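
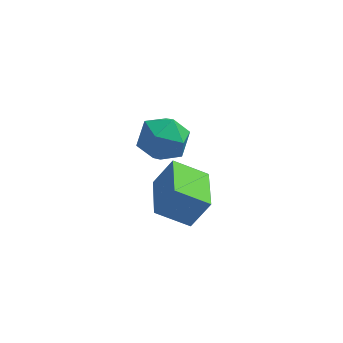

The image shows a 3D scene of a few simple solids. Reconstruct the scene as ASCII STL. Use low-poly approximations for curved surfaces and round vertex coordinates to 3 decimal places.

solid 
facet normal -0.977 0.179 0.112
outer loop
vertex -1.531 2.254 0.45
vertex -1.69 1.179 0.778
vertex -1.455 1.979 1.549
endloop
endfacet
facet normal -0.595 0.769 0.234
outer loop
vertex -1.531 2.254 0.45
vertex -1.455 1.979 1.549
vertex -0.705 2.698 1.092
endloop
endfacet
facet normal -0.214 0.910 -0.354
outer loop
vertex -1.531 2.254 0.45
vertex -0.705 2.698 1.092
vertex -0.476 2.342 0.038
endloop
endfacet
facet normal -0.361 0.408 -0.839
outer loop
vertex -1.531 2.254 0.45
vertex -0.476 2.342 0.038
vertex -1.085 1.403 -0.156
endloop
endfacet
facet normal -0.834 -0.045 -0.551
outer loop
vertex -1.531 2.254 0.45
vertex -1.085 1.403 -0.156
vertex -1.69 1.179 0.778
endloop
endfacet
facet normal -0.138 0.630 0.764
outer loop
vertex -0.705 2.698 1.092
vertex -1.455 1.979 1.549
vertex -0.355 1.897 1.816
endloop
endfacet
facet normal -0.758 -0.324 0.567
outer loop
vertex -1.455 1.979 1.549
vertex -1.69 1.179 0.778
vertex -0.964 0.958 1.622
endloop
endfacet
facet normal -0.525 -0.685 -0.504
outer loop
vertex -1.69 1.179 0.778
vertex -1.085 1.403 -0.156
vertex -0.735 0.602 0.568
endloop
endfacet
facet normal 0.239 0.046 -0.970
outer loop
vertex -1.085 1.403 -0.156
vertex -0.476 2.342 0.038
vertex 0.015 1.321 0.111
endloop
endfacet
facet normal 0.478 0.859 -0.186
outer loop
vertex -0.476 2.342 0.038
vertex -0.705 2.698 1.092
vertex 0.25 2.121 0.882
endloop
endfacet
facet normal 0.361 -0.408 0.839
outer loop
vertex 0.091 1.046 1.21
vertex -0.355 1.897 1.816
vertex -0.964 0.958 1.622
endloop
endfacet
facet normal 0.214 -0.910 0.354
outer loop
vertex 0.091 1.046 1.21
vertex -0.964 0.958 1.622
vertex -0.735 0.602 0.568
endloop
endfacet
facet normal 0.595 -0.769 -0.234
outer loop
vertex 0.091 1.046 1.21
vertex -0.735 0.602 0.568
vertex 0.015 1.321 0.111
endloop
endfacet
facet normal 0.977 -0.179 -0.112
outer loop
vertex 0.091 1.046 1.21
vertex 0.015 1.321 0.111
vertex 0.25 2.121 0.882
endloop
endfacet
facet normal 0.834 0.045 0.551
outer loop
vertex 0.091 1.046 1.21
vertex 0.25 2.121 0.882
vertex -0.355 1.897 1.816
endloop
endfacet
facet normal -0.239 -0.046 0.970
outer loop
vertex -0.964 0.958 1.622
vertex -0.355 1.897 1.816
vertex -1.455 1.979 1.549
endloop
endfacet
facet normal -0.478 -0.859 0.186
outer loop
vertex -0.735 0.602 0.568
vertex -0.964 0.958 1.622
vertex -1.69 1.179 0.778
endloop
endfacet
facet normal 0.138 -0.630 -0.764
outer loop
vertex 0.015 1.321 0.111
vertex -0.735 0.602 0.568
vertex -1.085 1.403 -0.156
endloop
endfacet
facet normal 0.758 0.324 -0.567
outer loop
vertex 0.25 2.121 0.882
vertex 0.015 1.321 0.111
vertex -0.476 2.342 0.038
endloop
endfacet
facet normal 0.525 0.685 0.504
outer loop
vertex -0.355 1.897 1.816
vertex 0.25 2.121 0.882
vertex -0.705 2.698 1.092
endloop
endfacet
facet normal -0.507 -0.140 -0.850
outer loop
vertex -1.06 1.308 -3.578
vertex -1.308 3.414 -3.776
vertex 0.357 1.394 -4.437
endloop
endfacet
facet normal 0.116 -0.989 0.093
outer loop
vertex 1.128 1.606 -3.144
vertex -1.06 1.308 -3.578
vertex 0.357 1.394 -4.437
endloop
endfacet
facet normal -0.507 -0.139 -0.851
outer loop
vertex 0.357 1.394 -4.437
vertex -1.308 3.414 -3.776
vertex 0.11 3.5 -4.635
endloop
endfacet
facet normal 0.854 0.051 -0.518
outer loop
vertex 0.11 3.5 -4.635
vertex 1.128 1.606 -3.144
vertex 0.357 1.394 -4.437
endloop
endfacet
facet normal -0.854 -0.052 0.518
outer loop
vertex -1.06 1.308 -3.578
vertex -0.537 3.626 -2.483
vertex -1.308 3.414 -3.776
endloop
endfacet
facet normal 0.116 -0.989 0.093
outer loop
vertex -0.29 1.52 -2.285
vertex -1.06 1.308 -3.578
vertex 1.128 1.606 -3.144
endloop
endfacet
facet normal -0.854 -0.052 0.517
outer loop
vertex -0.29 1.52 -2.285
vertex -0.537 3.626 -2.483
vertex -1.06 1.308 -3.578
endloop
endfacet
facet normal -0.116 0.989 -0.093
outer loop
vertex -1.308 3.414 -3.776
vertex -0.537 3.626 -2.483
vertex 0.11 3.5 -4.635
endloop
endfacet
facet normal 0.854 0.052 -0.517
outer loop
vertex 0.88 3.712 -3.342
vertex 1.128 1.606 -3.144
vertex 0.11 3.5 -4.635
endloop
endfacet
facet normal -0.116 0.989 -0.093
outer loop
vertex 0.11 3.5 -4.635
vertex -0.537 3.626 -2.483
vertex 0.88 3.712 -3.342
endloop
endfacet
facet normal 0.507 0.140 0.851
outer loop
vertex 0.88 3.712 -3.342
vertex -0.29 1.52 -2.285
vertex 1.128 1.606 -3.144
endloop
endfacet
facet normal 0.507 0.139 0.851
outer loop
vertex -0.537 3.626 -2.483
vertex -0.29 1.52 -2.285
vertex 0.88 3.712 -3.342
endloop
endfacet

endsolid


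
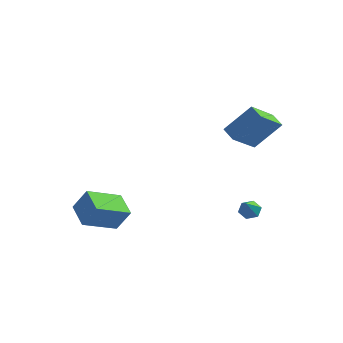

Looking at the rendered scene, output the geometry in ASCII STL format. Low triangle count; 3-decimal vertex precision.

solid 
facet normal -0.504 -0.119 -0.856
outer loop
vertex -3.796 -3.175 -3.292
vertex -4.737 -2.309 -2.859
vertex -2.857 -1.781 -4.039
endloop
endfacet
facet normal 0.697 -0.641 -0.321
outer loop
vertex -2.223 -1.631 -2.961
vertex -3.796 -3.175 -3.292
vertex -2.857 -1.781 -4.039
endloop
endfacet
facet normal -0.504 -0.119 -0.856
outer loop
vertex -2.857 -1.781 -4.039
vertex -4.737 -2.309 -2.859
vertex -3.798 -0.915 -3.606
endloop
endfacet
facet normal 0.511 0.758 -0.406
outer loop
vertex -3.798 -0.915 -3.606
vertex -2.223 -1.631 -2.961
vertex -2.857 -1.781 -4.039
endloop
endfacet
facet normal -0.511 -0.758 0.406
outer loop
vertex -3.796 -3.175 -3.292
vertex -4.103 -2.159 -1.781
vertex -4.737 -2.309 -2.859
endloop
endfacet
facet normal 0.697 -0.641 -0.321
outer loop
vertex -3.162 -3.025 -2.214
vertex -3.796 -3.175 -3.292
vertex -2.223 -1.631 -2.961
endloop
endfacet
facet normal -0.511 -0.758 0.406
outer loop
vertex -3.162 -3.025 -2.214
vertex -4.103 -2.159 -1.781
vertex -3.796 -3.175 -3.292
endloop
endfacet
facet normal -0.697 0.641 0.321
outer loop
vertex -4.737 -2.309 -2.859
vertex -4.103 -2.159 -1.781
vertex -3.798 -0.915 -3.606
endloop
endfacet
facet normal 0.511 0.758 -0.406
outer loop
vertex -3.164 -0.765 -2.528
vertex -2.223 -1.631 -2.961
vertex -3.798 -0.915 -3.606
endloop
endfacet
facet normal -0.697 0.641 0.321
outer loop
vertex -3.798 -0.915 -3.606
vertex -4.103 -2.159 -1.781
vertex -3.164 -0.765 -2.528
endloop
endfacet
facet normal 0.504 0.119 0.856
outer loop
vertex -3.164 -0.765 -2.528
vertex -3.162 -3.025 -2.214
vertex -2.223 -1.631 -2.961
endloop
endfacet
facet normal 0.504 0.119 0.856
outer loop
vertex -4.103 -2.159 -1.781
vertex -3.162 -3.025 -2.214
vertex -3.164 -0.765 -2.528
endloop
endfacet
facet normal -0.165 0.704 -0.691
outer loop
vertex 2.22 2.018 -3.968
vertex 1.762 2.156 -3.718
vertex 2.226 2.397 -3.583
endloop
endfacet
facet normal 0.989 -0.114 0.096
outer loop
vertex 2.22 2.018 -3.968
vertex 2.226 2.397 -3.583
vertex 1.998 1.144 -2.722
endloop
endfacet
facet normal -0.163 0.703 -0.693
outer loop
vertex 2.226 2.397 -3.583
vertex 1.762 2.156 -3.718
vertex 1.768 2.536 -3.334
endloop
endfacet
facet normal 0.529 0.413 0.741
outer loop
vertex 2.226 2.397 -3.583
vertex 1.768 2.536 -3.334
vertex 1.998 1.144 -2.722
endloop
endfacet
facet normal -0.165 0.702 -0.692
outer loop
vertex 1.768 2.536 -3.334
vertex 1.762 2.156 -3.718
vertex 1.304 2.295 -3.468
endloop
endfacet
facet normal -0.409 0.310 0.858
outer loop
vertex 1.768 2.536 -3.334
vertex 1.304 2.295 -3.468
vertex 1.998 1.144 -2.722
endloop
endfacet
facet normal -0.164 0.704 -0.691
outer loop
vertex 1.304 2.295 -3.468
vertex 1.762 2.156 -3.718
vertex 1.297 1.916 -3.852
endloop
endfacet
facet normal -0.887 -0.320 0.332
outer loop
vertex 1.304 2.295 -3.468
vertex 1.297 1.916 -3.852
vertex 1.998 1.144 -2.722
endloop
endfacet
facet normal -0.164 0.703 -0.692
outer loop
vertex 1.297 1.916 -3.852
vertex 1.762 2.156 -3.718
vertex 1.756 1.777 -4.102
endloop
endfacet
facet normal -0.428 -0.848 -0.314
outer loop
vertex 1.297 1.916 -3.852
vertex 1.756 1.777 -4.102
vertex 1.998 1.144 -2.722
endloop
endfacet
facet normal -0.166 0.703 -0.691
outer loop
vertex 1.756 1.777 -4.102
vertex 1.762 2.156 -3.718
vertex 2.22 2.018 -3.968
endloop
endfacet
facet normal 0.511 -0.744 -0.431
outer loop
vertex 1.756 1.777 -4.102
vertex 2.22 2.018 -3.968
vertex 1.998 1.144 -2.722
endloop
endfacet
facet normal -0.569 -0.359 -0.740
outer loop
vertex 1.059 1.771 0.778
vertex 0.409 2.222 1.059
vertex 1.536 3.084 -0.226
endloop
endfacet
facet normal 0.774 -0.537 -0.334
outer loop
vertex 2.571 3.738 1.121
vertex 1.059 1.771 0.778
vertex 1.536 3.084 -0.226
endloop
endfacet
facet normal -0.569 -0.359 -0.740
outer loop
vertex 1.536 3.084 -0.226
vertex 0.409 2.222 1.059
vertex 0.885 3.535 0.056
endloop
endfacet
facet normal 0.276 0.764 -0.583
outer loop
vertex 0.885 3.535 0.056
vertex 2.571 3.738 1.121
vertex 1.536 3.084 -0.226
endloop
endfacet
facet normal -0.277 -0.763 0.584
outer loop
vertex 1.059 1.771 0.778
vertex 1.444 2.876 2.406
vertex 0.409 2.222 1.059
endloop
endfacet
facet normal 0.774 -0.537 -0.335
outer loop
vertex 2.095 2.425 2.124
vertex 1.059 1.771 0.778
vertex 2.571 3.738 1.121
endloop
endfacet
facet normal -0.276 -0.764 0.584
outer loop
vertex 2.095 2.425 2.124
vertex 1.444 2.876 2.406
vertex 1.059 1.771 0.778
endloop
endfacet
facet normal -0.775 0.537 0.335
outer loop
vertex 0.409 2.222 1.059
vertex 1.444 2.876 2.406
vertex 0.885 3.535 0.056
endloop
endfacet
facet normal 0.277 0.763 -0.584
outer loop
vertex 1.921 4.189 1.402
vertex 2.571 3.738 1.121
vertex 0.885 3.535 0.056
endloop
endfacet
facet normal -0.774 0.537 0.335
outer loop
vertex 0.885 3.535 0.056
vertex 1.444 2.876 2.406
vertex 1.921 4.189 1.402
endloop
endfacet
facet normal 0.569 0.359 0.740
outer loop
vertex 1.921 4.189 1.402
vertex 2.095 2.425 2.124
vertex 2.571 3.738 1.121
endloop
endfacet
facet normal 0.569 0.359 0.740
outer loop
vertex 1.444 2.876 2.406
vertex 2.095 2.425 2.124
vertex 1.921 4.189 1.402
endloop
endfacet

endsolid


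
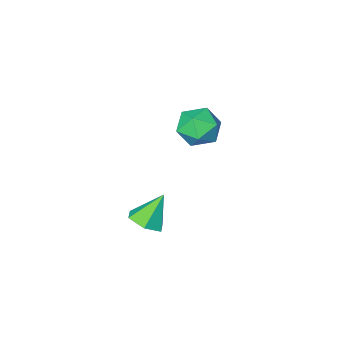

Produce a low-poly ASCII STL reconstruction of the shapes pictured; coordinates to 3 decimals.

solid 
facet normal 0.537 -0.002 -0.843
outer loop
vertex 4.0 3.476 -4.175
vertex 3.272 3.589 -4.639
vertex 3.719 4.279 -4.356
endloop
endfacet
facet normal 0.478 0.349 0.806
outer loop
vertex 4.0 3.476 -4.175
vertex 3.719 4.279 -4.356
vertex 2.408 3.591 -3.281
endloop
endfacet
facet normal 0.537 -0.002 -0.844
outer loop
vertex 3.719 4.279 -4.356
vertex 3.272 3.589 -4.639
vertex 2.992 4.392 -4.819
endloop
endfacet
facet normal -0.128 0.899 0.420
outer loop
vertex 3.719 4.279 -4.356
vertex 2.992 4.392 -4.819
vertex 2.408 3.591 -3.281
endloop
endfacet
facet normal 0.538 -0.001 -0.843
outer loop
vertex 2.992 4.392 -4.819
vertex 3.272 3.589 -4.639
vertex 2.545 3.702 -5.103
endloop
endfacet
facet normal -0.833 0.552 -0.029
outer loop
vertex 2.992 4.392 -4.819
vertex 2.545 3.702 -5.103
vertex 2.408 3.591 -3.281
endloop
endfacet
facet normal 0.538 -0.002 -0.843
outer loop
vertex 2.545 3.702 -5.103
vertex 3.272 3.589 -4.639
vertex 2.826 2.898 -4.922
endloop
endfacet
facet normal -0.933 -0.347 -0.091
outer loop
vertex 2.545 3.702 -5.103
vertex 2.826 2.898 -4.922
vertex 2.408 3.591 -3.281
endloop
endfacet
facet normal 0.537 -0.001 -0.844
outer loop
vertex 2.826 2.898 -4.922
vertex 3.272 3.589 -4.639
vertex 3.553 2.785 -4.459
endloop
endfacet
facet normal -0.328 -0.897 0.296
outer loop
vertex 2.826 2.898 -4.922
vertex 3.553 2.785 -4.459
vertex 2.408 3.591 -3.281
endloop
endfacet
facet normal 0.537 -0.001 -0.843
outer loop
vertex 3.553 2.785 -4.459
vertex 3.272 3.589 -4.639
vertex 4.0 3.476 -4.175
endloop
endfacet
facet normal 0.378 -0.551 0.744
outer loop
vertex 3.553 2.785 -4.459
vertex 4.0 3.476 -4.175
vertex 2.408 3.591 -3.281
endloop
endfacet
facet normal -0.198 0.325 0.925
outer loop
vertex -2.472 -0.275 -3.419
vertex -2.595 -1.358 -3.065
vertex -1.567 -0.854 -3.022
endloop
endfacet
facet normal 0.239 0.775 0.585
outer loop
vertex -2.472 -0.275 -3.419
vertex -1.567 -0.854 -3.022
vertex -1.46 -0.188 -3.948
endloop
endfacet
facet normal -0.089 0.996 -0.007
outer loop
vertex -2.472 -0.275 -3.419
vertex -1.46 -0.188 -3.948
vertex -2.422 -0.279 -4.564
endloop
endfacet
facet normal -0.730 0.682 -0.034
outer loop
vertex -2.472 -0.275 -3.419
vertex -2.422 -0.279 -4.564
vertex -3.124 -1.003 -4.018
endloop
endfacet
facet normal -0.797 0.268 0.542
outer loop
vertex -2.472 -0.275 -3.419
vertex -3.124 -1.003 -4.018
vertex -2.595 -1.358 -3.065
endloop
endfacet
facet normal 0.822 0.413 0.392
outer loop
vertex -1.46 -0.188 -3.948
vertex -1.567 -0.854 -3.022
vertex -0.956 -1.217 -3.922
endloop
endfacet
facet normal 0.116 -0.316 0.942
outer loop
vertex -1.567 -0.854 -3.022
vertex -2.595 -1.358 -3.065
vertex -1.658 -1.941 -3.376
endloop
endfacet
facet normal -0.854 -0.410 0.321
outer loop
vertex -2.595 -1.358 -3.065
vertex -3.124 -1.003 -4.018
vertex -2.62 -2.032 -3.992
endloop
endfacet
facet normal -0.746 0.262 -0.612
outer loop
vertex -3.124 -1.003 -4.018
vertex -2.422 -0.279 -4.564
vertex -2.513 -1.366 -4.918
endloop
endfacet
facet normal 0.291 0.770 -0.568
outer loop
vertex -2.422 -0.279 -4.564
vertex -1.46 -0.188 -3.948
vertex -1.485 -0.862 -4.875
endloop
endfacet
facet normal 0.730 -0.682 0.034
outer loop
vertex -1.608 -1.945 -4.521
vertex -0.956 -1.217 -3.922
vertex -1.658 -1.941 -3.376
endloop
endfacet
facet normal 0.089 -0.996 0.007
outer loop
vertex -1.608 -1.945 -4.521
vertex -1.658 -1.941 -3.376
vertex -2.62 -2.032 -3.992
endloop
endfacet
facet normal -0.239 -0.775 -0.585
outer loop
vertex -1.608 -1.945 -4.521
vertex -2.62 -2.032 -3.992
vertex -2.513 -1.366 -4.918
endloop
endfacet
facet normal 0.198 -0.325 -0.925
outer loop
vertex -1.608 -1.945 -4.521
vertex -2.513 -1.366 -4.918
vertex -1.485 -0.862 -4.875
endloop
endfacet
facet normal 0.797 -0.268 -0.542
outer loop
vertex -1.608 -1.945 -4.521
vertex -1.485 -0.862 -4.875
vertex -0.956 -1.217 -3.922
endloop
endfacet
facet normal 0.746 -0.262 0.612
outer loop
vertex -1.658 -1.941 -3.376
vertex -0.956 -1.217 -3.922
vertex -1.567 -0.854 -3.022
endloop
endfacet
facet normal -0.291 -0.770 0.568
outer loop
vertex -2.62 -2.032 -3.992
vertex -1.658 -1.941 -3.376
vertex -2.595 -1.358 -3.065
endloop
endfacet
facet normal -0.822 -0.413 -0.392
outer loop
vertex -2.513 -1.366 -4.918
vertex -2.62 -2.032 -3.992
vertex -3.124 -1.003 -4.018
endloop
endfacet
facet normal -0.116 0.316 -0.942
outer loop
vertex -1.485 -0.862 -4.875
vertex -2.513 -1.366 -4.918
vertex -2.422 -0.279 -4.564
endloop
endfacet
facet normal 0.854 0.410 -0.321
outer loop
vertex -0.956 -1.217 -3.922
vertex -1.485 -0.862 -4.875
vertex -1.46 -0.188 -3.948
endloop
endfacet

endsolid


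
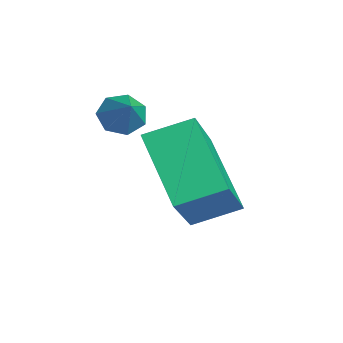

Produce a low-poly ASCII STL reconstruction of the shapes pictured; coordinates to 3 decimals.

solid 
facet normal -0.775 0.012 -0.632
outer loop
vertex 2.43 2.453 -1.901
vertex 2.051 2.427 -1.437
vertex 2.279 2.912 -1.707
endloop
endfacet
facet normal 0.837 0.423 -0.348
outer loop
vertex 2.43 2.453 -1.901
vertex 2.279 2.912 -1.707
vertex 2.949 2.413 -0.703
endloop
endfacet
facet normal -0.774 0.012 -0.633
outer loop
vertex 2.279 2.912 -1.707
vertex 2.051 2.427 -1.437
vertex 1.956 3.005 -1.31
endloop
endfacet
facet normal 0.438 0.887 0.149
outer loop
vertex 2.279 2.912 -1.707
vertex 1.956 3.005 -1.31
vertex 2.949 2.413 -0.703
endloop
endfacet
facet normal -0.774 0.012 -0.633
outer loop
vertex 1.956 3.005 -1.31
vertex 2.051 2.427 -1.437
vertex 1.704 2.663 -1.008
endloop
endfacet
facet normal -0.043 0.679 0.733
outer loop
vertex 1.956 3.005 -1.31
vertex 1.704 2.663 -1.008
vertex 2.949 2.413 -0.703
endloop
endfacet
facet normal -0.774 0.012 -0.633
outer loop
vertex 1.704 2.663 -1.008
vertex 2.051 2.427 -1.437
vertex 1.714 2.143 -1.03
endloop
endfacet
facet normal -0.246 -0.046 0.968
outer loop
vertex 1.704 2.663 -1.008
vertex 1.714 2.143 -1.03
vertex 2.949 2.413 -0.703
endloop
endfacet
facet normal -0.774 0.012 -0.633
outer loop
vertex 1.714 2.143 -1.03
vertex 2.051 2.427 -1.437
vertex 1.977 1.837 -1.358
endloop
endfacet
facet normal -0.017 -0.738 0.675
outer loop
vertex 1.714 2.143 -1.03
vertex 1.977 1.837 -1.358
vertex 2.949 2.413 -0.703
endloop
endfacet
facet normal -0.775 0.012 -0.632
outer loop
vertex 1.977 1.837 -1.358
vertex 2.051 2.427 -1.437
vertex 2.296 1.974 -1.746
endloop
endfacet
facet normal 0.470 -0.879 0.076
outer loop
vertex 1.977 1.837 -1.358
vertex 2.296 1.974 -1.746
vertex 2.949 2.413 -0.703
endloop
endfacet
facet normal -0.775 0.012 -0.632
outer loop
vertex 2.296 1.974 -1.746
vertex 2.051 2.427 -1.437
vertex 2.43 2.453 -1.901
endloop
endfacet
facet normal 0.851 -0.361 -0.381
outer loop
vertex 2.296 1.974 -1.746
vertex 2.43 2.453 -1.901
vertex 2.949 2.413 -0.703
endloop
endfacet
facet normal -0.602 0.360 -0.713
outer loop
vertex 1.965 4.559 -2.649
vertex 3.69 4.813 -3.976
vertex 1.791 3.364 -3.105
endloop
endfacet
facet normal -0.788 -0.116 0.605
outer loop
vertex 3.09 2.587 -1.564
vertex 1.965 4.559 -2.649
vertex 1.791 3.364 -3.105
endloop
endfacet
facet normal -0.602 0.360 -0.713
outer loop
vertex 1.791 3.364 -3.105
vertex 3.69 4.813 -3.976
vertex 3.515 3.618 -4.431
endloop
endfacet
facet normal -0.135 -0.926 -0.353
outer loop
vertex 3.515 3.618 -4.431
vertex 3.09 2.587 -1.564
vertex 1.791 3.364 -3.105
endloop
endfacet
facet normal 0.135 0.926 0.353
outer loop
vertex 1.965 4.559 -2.649
vertex 4.989 4.036 -2.435
vertex 3.69 4.813 -3.976
endloop
endfacet
facet normal -0.787 -0.116 0.606
outer loop
vertex 3.265 3.782 -1.109
vertex 1.965 4.559 -2.649
vertex 3.09 2.587 -1.564
endloop
endfacet
facet normal 0.135 0.926 0.353
outer loop
vertex 3.265 3.782 -1.109
vertex 4.989 4.036 -2.435
vertex 1.965 4.559 -2.649
endloop
endfacet
facet normal 0.787 0.115 -0.606
outer loop
vertex 3.69 4.813 -3.976
vertex 4.989 4.036 -2.435
vertex 3.515 3.618 -4.431
endloop
endfacet
facet normal -0.135 -0.926 -0.353
outer loop
vertex 4.815 2.841 -2.891
vertex 3.09 2.587 -1.564
vertex 3.515 3.618 -4.431
endloop
endfacet
facet normal 0.787 0.117 -0.606
outer loop
vertex 3.515 3.618 -4.431
vertex 4.989 4.036 -2.435
vertex 4.815 2.841 -2.891
endloop
endfacet
facet normal 0.602 -0.360 0.713
outer loop
vertex 4.815 2.841 -2.891
vertex 3.265 3.782 -1.109
vertex 3.09 2.587 -1.564
endloop
endfacet
facet normal 0.602 -0.360 0.713
outer loop
vertex 4.989 4.036 -2.435
vertex 3.265 3.782 -1.109
vertex 4.815 2.841 -2.891
endloop
endfacet

endsolid


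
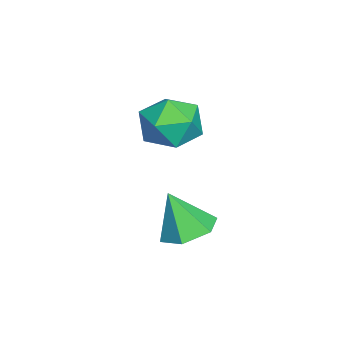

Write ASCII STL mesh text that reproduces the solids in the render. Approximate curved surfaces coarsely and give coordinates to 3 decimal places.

solid 
facet normal 0.050 0.394 -0.918
outer loop
vertex 4.4 4.166 -3.793
vertex 3.855 3.352 -4.172
vertex 3.351 4.209 -3.832
endloop
endfacet
facet normal -0.002 0.641 0.768
outer loop
vertex 4.4 4.166 -3.793
vertex 3.351 4.209 -3.832
vertex 3.765 2.648 -2.528
endloop
endfacet
facet normal 0.050 0.394 -0.918
outer loop
vertex 3.351 4.209 -3.832
vertex 3.855 3.352 -4.172
vertex 2.807 3.395 -4.211
endloop
endfacet
facet normal -0.784 0.262 0.563
outer loop
vertex 3.351 4.209 -3.832
vertex 2.807 3.395 -4.211
vertex 3.765 2.648 -2.528
endloop
endfacet
facet normal 0.050 0.393 -0.918
outer loop
vertex 2.807 3.395 -4.211
vertex 3.855 3.352 -4.172
vertex 3.31 2.538 -4.55
endloop
endfacet
facet normal -0.804 -0.556 0.211
outer loop
vertex 2.807 3.395 -4.211
vertex 3.31 2.538 -4.55
vertex 3.765 2.648 -2.528
endloop
endfacet
facet normal 0.050 0.393 -0.918
outer loop
vertex 3.31 2.538 -4.55
vertex 3.855 3.352 -4.172
vertex 4.359 2.496 -4.511
endloop
endfacet
facet normal -0.042 -0.997 0.064
outer loop
vertex 3.31 2.538 -4.55
vertex 4.359 2.496 -4.511
vertex 3.765 2.648 -2.528
endloop
endfacet
facet normal 0.051 0.393 -0.918
outer loop
vertex 4.359 2.496 -4.511
vertex 3.855 3.352 -4.172
vertex 4.903 3.31 -4.132
endloop
endfacet
facet normal 0.738 -0.619 0.269
outer loop
vertex 4.359 2.496 -4.511
vertex 4.903 3.31 -4.132
vertex 3.765 2.648 -2.528
endloop
endfacet
facet normal 0.051 0.393 -0.918
outer loop
vertex 4.903 3.31 -4.132
vertex 3.855 3.352 -4.172
vertex 4.4 4.166 -3.793
endloop
endfacet
facet normal 0.758 0.200 0.620
outer loop
vertex 4.903 3.31 -4.132
vertex 4.4 4.166 -3.793
vertex 3.765 2.648 -2.528
endloop
endfacet
facet normal -0.946 -0.294 -0.135
outer loop
vertex -0.659 2.498 -1.713
vertex -0.276 1.311 -1.814
vertex -0.58 1.777 -0.694
endloop
endfacet
facet normal -0.917 0.289 0.276
outer loop
vertex -0.659 2.498 -1.713
vertex -0.58 1.777 -0.694
vertex -0.192 2.966 -0.651
endloop
endfacet
facet normal -0.588 0.803 -0.095
outer loop
vertex -0.659 2.498 -1.713
vertex -0.192 2.966 -0.651
vertex 0.352 3.235 -1.745
endloop
endfacet
facet normal -0.415 0.537 -0.734
outer loop
vertex -0.659 2.498 -1.713
vertex 0.352 3.235 -1.745
vertex 0.3 2.212 -2.464
endloop
endfacet
facet normal -0.636 -0.141 -0.759
outer loop
vertex -0.659 2.498 -1.713
vertex 0.3 2.212 -2.464
vertex -0.276 1.311 -1.814
endloop
endfacet
facet normal -0.515 0.137 0.846
outer loop
vertex -0.192 2.966 -0.651
vertex -0.58 1.777 -0.694
vertex 0.48 2.068 -0.096
endloop
endfacet
facet normal -0.563 -0.806 0.182
outer loop
vertex -0.58 1.777 -0.694
vertex -0.276 1.311 -1.814
vertex 0.428 1.045 -0.815
endloop
endfacet
facet normal -0.062 -0.558 -0.828
outer loop
vertex -0.276 1.311 -1.814
vertex 0.3 2.212 -2.464
vertex 0.972 1.314 -1.909
endloop
endfacet
facet normal 0.297 0.539 -0.788
outer loop
vertex 0.3 2.212 -2.464
vertex 0.352 3.235 -1.745
vertex 1.36 2.503 -1.866
endloop
endfacet
facet normal 0.016 0.969 0.246
outer loop
vertex 0.352 3.235 -1.745
vertex -0.192 2.966 -0.651
vertex 1.056 2.969 -0.746
endloop
endfacet
facet normal 0.415 -0.537 0.734
outer loop
vertex 1.439 1.782 -0.847
vertex 0.48 2.068 -0.096
vertex 0.428 1.045 -0.815
endloop
endfacet
facet normal 0.588 -0.803 0.095
outer loop
vertex 1.439 1.782 -0.847
vertex 0.428 1.045 -0.815
vertex 0.972 1.314 -1.909
endloop
endfacet
facet normal 0.917 -0.289 -0.276
outer loop
vertex 1.439 1.782 -0.847
vertex 0.972 1.314 -1.909
vertex 1.36 2.503 -1.866
endloop
endfacet
facet normal 0.946 0.294 0.135
outer loop
vertex 1.439 1.782 -0.847
vertex 1.36 2.503 -1.866
vertex 1.056 2.969 -0.746
endloop
endfacet
facet normal 0.636 0.141 0.759
outer loop
vertex 1.439 1.782 -0.847
vertex 1.056 2.969 -0.746
vertex 0.48 2.068 -0.096
endloop
endfacet
facet normal -0.297 -0.539 0.788
outer loop
vertex 0.428 1.045 -0.815
vertex 0.48 2.068 -0.096
vertex -0.58 1.777 -0.694
endloop
endfacet
facet normal -0.016 -0.969 -0.246
outer loop
vertex 0.972 1.314 -1.909
vertex 0.428 1.045 -0.815
vertex -0.276 1.311 -1.814
endloop
endfacet
facet normal 0.515 -0.137 -0.846
outer loop
vertex 1.36 2.503 -1.866
vertex 0.972 1.314 -1.909
vertex 0.3 2.212 -2.464
endloop
endfacet
facet normal 0.563 0.806 -0.182
outer loop
vertex 1.056 2.969 -0.746
vertex 1.36 2.503 -1.866
vertex 0.352 3.235 -1.745
endloop
endfacet
facet normal 0.062 0.558 0.828
outer loop
vertex 0.48 2.068 -0.096
vertex 1.056 2.969 -0.746
vertex -0.192 2.966 -0.651
endloop
endfacet

endsolid


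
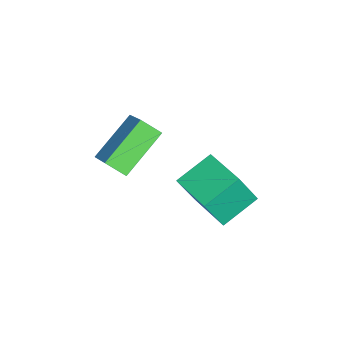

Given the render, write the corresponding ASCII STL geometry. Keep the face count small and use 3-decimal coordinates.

solid 
facet normal -0.697 -0.711 -0.089
outer loop
vertex 0.19 2.013 0.865
vertex -0.872 2.966 1.566
vertex -0.222 2.593 -0.546
endloop
endfacet
facet normal 0.668 -0.599 -0.441
outer loop
vertex 1.032 3.874 -0.386
vertex 0.19 2.013 0.865
vertex -0.222 2.593 -0.546
endloop
endfacet
facet normal -0.697 -0.711 -0.089
outer loop
vertex -0.222 2.593 -0.546
vertex -0.872 2.966 1.566
vertex -1.284 3.546 0.155
endloop
endfacet
facet normal -0.261 0.367 -0.893
outer loop
vertex -1.284 3.546 0.155
vertex 1.032 3.874 -0.386
vertex -0.222 2.593 -0.546
endloop
endfacet
facet normal 0.261 -0.367 0.893
outer loop
vertex 0.19 2.013 0.865
vertex 0.382 4.247 1.726
vertex -0.872 2.966 1.566
endloop
endfacet
facet normal 0.668 -0.599 -0.441
outer loop
vertex 1.444 3.294 1.025
vertex 0.19 2.013 0.865
vertex 1.032 3.874 -0.386
endloop
endfacet
facet normal 0.261 -0.367 0.893
outer loop
vertex 1.444 3.294 1.025
vertex 0.382 4.247 1.726
vertex 0.19 2.013 0.865
endloop
endfacet
facet normal -0.668 0.599 0.441
outer loop
vertex -0.872 2.966 1.566
vertex 0.382 4.247 1.726
vertex -1.284 3.546 0.155
endloop
endfacet
facet normal -0.261 0.367 -0.893
outer loop
vertex -0.03 4.827 0.315
vertex 1.032 3.874 -0.386
vertex -1.284 3.546 0.155
endloop
endfacet
facet normal -0.668 0.599 0.441
outer loop
vertex -1.284 3.546 0.155
vertex 0.382 4.247 1.726
vertex -0.03 4.827 0.315
endloop
endfacet
facet normal 0.697 0.711 0.089
outer loop
vertex -0.03 4.827 0.315
vertex 1.444 3.294 1.025
vertex 1.032 3.874 -0.386
endloop
endfacet
facet normal 0.697 0.711 0.089
outer loop
vertex 0.382 4.247 1.726
vertex 1.444 3.294 1.025
vertex -0.03 4.827 0.315
endloop
endfacet
facet normal -0.689 -0.438 -0.578
outer loop
vertex 0.099 -0.904 1.417
vertex -1.416 -0.047 2.574
vertex 0.094 -0.16 0.859
endloop
endfacet
facet normal 0.725 -0.410 -0.554
outer loop
vertex 1.176 0.527 1.766
vertex 0.099 -0.904 1.417
vertex 0.094 -0.16 0.859
endloop
endfacet
facet normal -0.689 -0.438 -0.578
outer loop
vertex 0.094 -0.16 0.859
vertex -1.416 -0.047 2.574
vertex -1.421 0.697 2.016
endloop
endfacet
facet normal -0.005 0.800 -0.600
outer loop
vertex -1.421 0.697 2.016
vertex 1.176 0.527 1.766
vertex 0.094 -0.16 0.859
endloop
endfacet
facet normal 0.005 -0.800 0.600
outer loop
vertex 0.099 -0.904 1.417
vertex -0.334 0.64 3.481
vertex -1.416 -0.047 2.574
endloop
endfacet
facet normal 0.725 -0.410 -0.554
outer loop
vertex 1.181 -0.217 2.324
vertex 0.099 -0.904 1.417
vertex 1.176 0.527 1.766
endloop
endfacet
facet normal 0.005 -0.800 0.600
outer loop
vertex 1.181 -0.217 2.324
vertex -0.334 0.64 3.481
vertex 0.099 -0.904 1.417
endloop
endfacet
facet normal -0.725 0.410 0.554
outer loop
vertex -1.416 -0.047 2.574
vertex -0.334 0.64 3.481
vertex -1.421 0.697 2.016
endloop
endfacet
facet normal -0.005 0.800 -0.600
outer loop
vertex -0.339 1.384 2.923
vertex 1.176 0.527 1.766
vertex -1.421 0.697 2.016
endloop
endfacet
facet normal -0.725 0.410 0.554
outer loop
vertex -1.421 0.697 2.016
vertex -0.334 0.64 3.481
vertex -0.339 1.384 2.923
endloop
endfacet
facet normal 0.689 0.438 0.578
outer loop
vertex -0.339 1.384 2.923
vertex 1.181 -0.217 2.324
vertex 1.176 0.527 1.766
endloop
endfacet
facet normal 0.689 0.438 0.578
outer loop
vertex -0.334 0.64 3.481
vertex 1.181 -0.217 2.324
vertex -0.339 1.384 2.923
endloop
endfacet

endsolid


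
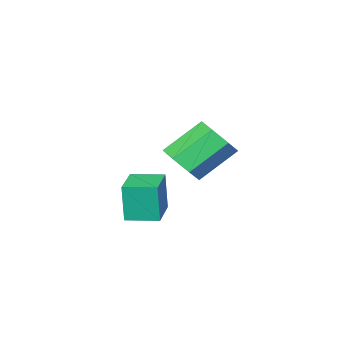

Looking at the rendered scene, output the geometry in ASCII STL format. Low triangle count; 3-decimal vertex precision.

solid 
facet normal -0.739 -0.672 -0.042
outer loop
vertex 2.087 0.016 -2.859
vertex 1.232 0.951 -2.78
vertex 2.07 0.133 -4.444
endloop
endfacet
facet normal 0.674 -0.736 -0.062
outer loop
vertex 3.208 1.169 -4.38
vertex 2.087 0.016 -2.859
vertex 2.07 0.133 -4.444
endloop
endfacet
facet normal -0.739 -0.672 -0.042
outer loop
vertex 2.07 0.133 -4.444
vertex 1.232 0.951 -2.78
vertex 1.215 1.069 -4.366
endloop
endfacet
facet normal -0.011 0.073 -0.997
outer loop
vertex 1.215 1.069 -4.366
vertex 3.208 1.169 -4.38
vertex 2.07 0.133 -4.444
endloop
endfacet
facet normal 0.011 -0.074 0.997
outer loop
vertex 2.087 0.016 -2.859
vertex 2.37 1.987 -2.716
vertex 1.232 0.951 -2.78
endloop
endfacet
facet normal 0.673 -0.737 -0.062
outer loop
vertex 3.225 1.051 -2.794
vertex 2.087 0.016 -2.859
vertex 3.208 1.169 -4.38
endloop
endfacet
facet normal 0.010 -0.074 0.997
outer loop
vertex 3.225 1.051 -2.794
vertex 2.37 1.987 -2.716
vertex 2.087 0.016 -2.859
endloop
endfacet
facet normal -0.674 0.736 0.062
outer loop
vertex 1.232 0.951 -2.78
vertex 2.37 1.987 -2.716
vertex 1.215 1.069 -4.366
endloop
endfacet
facet normal -0.011 0.074 -0.997
outer loop
vertex 2.353 2.104 -4.301
vertex 3.208 1.169 -4.38
vertex 1.215 1.069 -4.366
endloop
endfacet
facet normal -0.673 0.737 0.062
outer loop
vertex 1.215 1.069 -4.366
vertex 2.37 1.987 -2.716
vertex 2.353 2.104 -4.301
endloop
endfacet
facet normal 0.739 0.672 0.042
outer loop
vertex 2.353 2.104 -4.301
vertex 3.225 1.051 -2.794
vertex 3.208 1.169 -4.38
endloop
endfacet
facet normal 0.739 0.672 0.042
outer loop
vertex 2.37 1.987 -2.716
vertex 3.225 1.051 -2.794
vertex 2.353 2.104 -4.301
endloop
endfacet
facet normal 0.733 -0.235 -0.638
outer loop
vertex -0.248 -1.114 -2.703
vertex -0.734 -0.652 -3.432
vertex -0.067 -0.28 -2.802
endloop
endfacet
facet normal 0.646 -0.050 0.761
outer loop
vertex -0.248 -1.114 -2.703
vertex -0.067 -0.28 -2.802
vertex -1.7 -0.649 -1.44
endloop
endfacet
facet normal 0.646 -0.050 0.761
outer loop
vertex -1.7 -0.649 -1.44
vertex -0.067 -0.28 -2.802
vertex -1.519 0.185 -1.539
endloop
endfacet
facet normal -0.733 0.235 0.638
outer loop
vertex -1.7 -0.649 -1.44
vertex -1.519 0.185 -1.539
vertex -2.186 -0.188 -2.168
endloop
endfacet
facet normal 0.733 -0.234 -0.638
outer loop
vertex -0.067 -0.28 -2.802
vertex -0.734 -0.652 -3.432
vertex -0.389 0.274 -3.375
endloop
endfacet
facet normal 0.568 0.728 0.385
outer loop
vertex -0.067 -0.28 -2.802
vertex -0.389 0.274 -3.375
vertex -1.519 0.185 -1.539
endloop
endfacet
facet normal 0.567 0.728 0.384
outer loop
vertex -1.519 0.185 -1.539
vertex -0.389 0.274 -3.375
vertex -1.841 0.738 -2.112
endloop
endfacet
facet normal -0.733 0.235 0.638
outer loop
vertex -1.519 0.185 -1.539
vertex -1.841 0.738 -2.112
vertex -2.186 -0.188 -2.168
endloop
endfacet
facet normal 0.734 -0.234 -0.638
outer loop
vertex -0.389 0.274 -3.375
vertex -0.734 -0.652 -3.432
vertex -0.97 0.13 -3.991
endloop
endfacet
facet normal 0.061 0.958 -0.282
outer loop
vertex -0.389 0.274 -3.375
vertex -0.97 0.13 -3.991
vertex -1.841 0.738 -2.112
endloop
endfacet
facet normal 0.061 0.958 -0.282
outer loop
vertex -1.841 0.738 -2.112
vertex -0.97 0.13 -3.991
vertex -2.422 0.594 -2.727
endloop
endfacet
facet normal -0.733 0.235 0.638
outer loop
vertex -1.841 0.738 -2.112
vertex -2.422 0.594 -2.727
vertex -2.186 -0.188 -2.168
endloop
endfacet
facet normal 0.733 -0.235 -0.638
outer loop
vertex -0.97 0.13 -3.991
vertex -0.734 -0.652 -3.432
vertex -1.374 -0.603 -4.185
endloop
endfacet
facet normal -0.492 0.466 -0.736
outer loop
vertex -0.97 0.13 -3.991
vertex -1.374 -0.603 -4.185
vertex -2.422 0.594 -2.727
endloop
endfacet
facet normal -0.491 0.466 -0.736
outer loop
vertex -2.422 0.594 -2.727
vertex -1.374 -0.603 -4.185
vertex -2.826 -0.139 -2.922
endloop
endfacet
facet normal -0.734 0.235 0.638
outer loop
vertex -2.422 0.594 -2.727
vertex -2.826 -0.139 -2.922
vertex -2.186 -0.188 -2.168
endloop
endfacet
facet normal 0.733 -0.235 -0.638
outer loop
vertex -1.374 -0.603 -4.185
vertex -0.734 -0.652 -3.432
vertex -1.296 -1.373 -3.812
endloop
endfacet
facet normal -0.674 -0.376 -0.636
outer loop
vertex -1.374 -0.603 -4.185
vertex -1.296 -1.373 -3.812
vertex -2.826 -0.139 -2.922
endloop
endfacet
facet normal -0.674 -0.377 -0.636
outer loop
vertex -2.826 -0.139 -2.922
vertex -1.296 -1.373 -3.812
vertex -2.748 -0.908 -2.549
endloop
endfacet
facet normal -0.733 0.235 0.638
outer loop
vertex -2.826 -0.139 -2.922
vertex -2.748 -0.908 -2.549
vertex -2.186 -0.188 -2.168
endloop
endfacet
facet normal 0.733 -0.235 -0.638
outer loop
vertex -1.296 -1.373 -3.812
vertex -0.734 -0.652 -3.432
vertex -0.795 -1.6 -3.153
endloop
endfacet
facet normal -0.349 -0.935 -0.057
outer loop
vertex -1.296 -1.373 -3.812
vertex -0.795 -1.6 -3.153
vertex -2.748 -0.908 -2.549
endloop
endfacet
facet normal -0.349 -0.935 -0.058
outer loop
vertex -2.748 -0.908 -2.549
vertex -0.795 -1.6 -3.153
vertex -2.247 -1.136 -1.889
endloop
endfacet
facet normal -0.733 0.235 0.638
outer loop
vertex -2.748 -0.908 -2.549
vertex -2.247 -1.136 -1.889
vertex -2.186 -0.188 -2.168
endloop
endfacet
facet normal 0.733 -0.235 -0.638
outer loop
vertex -0.795 -1.6 -3.153
vertex -0.734 -0.652 -3.432
vertex -0.248 -1.114 -2.703
endloop
endfacet
facet normal 0.238 -0.791 0.564
outer loop
vertex -0.795 -1.6 -3.153
vertex -0.248 -1.114 -2.703
vertex -2.247 -1.136 -1.889
endloop
endfacet
facet normal 0.239 -0.790 0.565
outer loop
vertex -2.247 -1.136 -1.889
vertex -0.248 -1.114 -2.703
vertex -1.7 -0.649 -1.44
endloop
endfacet
facet normal -0.733 0.235 0.638
outer loop
vertex -2.247 -1.136 -1.889
vertex -1.7 -0.649 -1.44
vertex -2.186 -0.188 -2.168
endloop
endfacet

endsolid


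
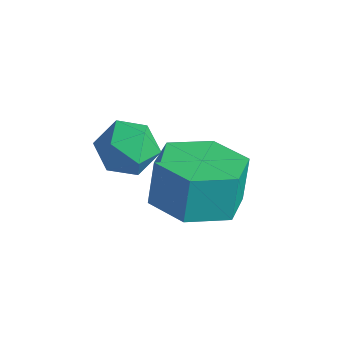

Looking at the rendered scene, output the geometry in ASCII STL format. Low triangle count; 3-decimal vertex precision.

solid 
facet normal -0.724 0.576 0.378
outer loop
vertex -0.715 -0.266 0.888
vertex -1.236 -0.699 0.55
vertex -1.003 -0.866 1.251
endloop
endfacet
facet normal -0.158 0.565 0.810
outer loop
vertex -0.715 -0.266 0.888
vertex -1.003 -0.866 1.251
vertex -0.261 -0.718 1.292
endloop
endfacet
facet normal 0.406 0.801 0.440
outer loop
vertex -0.715 -0.266 0.888
vertex -0.261 -0.718 1.292
vertex -0.036 -0.461 0.616
endloop
endfacet
facet normal 0.187 0.957 -0.221
outer loop
vertex -0.715 -0.266 0.888
vertex -0.036 -0.461 0.616
vertex -0.639 -0.449 0.158
endloop
endfacet
facet normal -0.513 0.819 -0.259
outer loop
vertex -0.715 -0.266 0.888
vertex -0.639 -0.449 0.158
vertex -1.236 -0.699 0.55
endloop
endfacet
facet normal -0.032 -0.115 0.993
outer loop
vertex -0.261 -0.718 1.292
vertex -1.003 -0.866 1.251
vertex -0.501 -1.431 1.202
endloop
endfacet
facet normal -0.951 -0.095 0.293
outer loop
vertex -1.003 -0.866 1.251
vertex -1.236 -0.699 0.55
vertex -1.104 -1.419 0.744
endloop
endfacet
facet normal -0.608 0.298 -0.736
outer loop
vertex -1.236 -0.699 0.55
vertex -0.639 -0.449 0.158
vertex -0.879 -1.162 0.068
endloop
endfacet
facet normal 0.522 0.522 -0.674
outer loop
vertex -0.639 -0.449 0.158
vertex -0.036 -0.461 0.616
vertex -0.137 -1.014 0.109
endloop
endfacet
facet normal 0.879 0.267 0.394
outer loop
vertex -0.036 -0.461 0.616
vertex -0.261 -0.718 1.292
vertex 0.096 -1.181 0.81
endloop
endfacet
facet normal -0.187 -0.957 0.221
outer loop
vertex -0.425 -1.614 0.472
vertex -0.501 -1.431 1.202
vertex -1.104 -1.419 0.744
endloop
endfacet
facet normal -0.406 -0.801 -0.440
outer loop
vertex -0.425 -1.614 0.472
vertex -1.104 -1.419 0.744
vertex -0.879 -1.162 0.068
endloop
endfacet
facet normal 0.158 -0.565 -0.810
outer loop
vertex -0.425 -1.614 0.472
vertex -0.879 -1.162 0.068
vertex -0.137 -1.014 0.109
endloop
endfacet
facet normal 0.724 -0.576 -0.378
outer loop
vertex -0.425 -1.614 0.472
vertex -0.137 -1.014 0.109
vertex 0.096 -1.181 0.81
endloop
endfacet
facet normal 0.513 -0.819 0.259
outer loop
vertex -0.425 -1.614 0.472
vertex 0.096 -1.181 0.81
vertex -0.501 -1.431 1.202
endloop
endfacet
facet normal -0.522 -0.522 0.674
outer loop
vertex -1.104 -1.419 0.744
vertex -0.501 -1.431 1.202
vertex -1.003 -0.866 1.251
endloop
endfacet
facet normal -0.879 -0.267 -0.394
outer loop
vertex -0.879 -1.162 0.068
vertex -1.104 -1.419 0.744
vertex -1.236 -0.699 0.55
endloop
endfacet
facet normal 0.032 0.115 -0.993
outer loop
vertex -0.137 -1.014 0.109
vertex -0.879 -1.162 0.068
vertex -0.639 -0.449 0.158
endloop
endfacet
facet normal 0.951 0.095 -0.293
outer loop
vertex 0.096 -1.181 0.81
vertex -0.137 -1.014 0.109
vertex -0.036 -0.461 0.616
endloop
endfacet
facet normal 0.608 -0.298 0.736
outer loop
vertex -0.501 -1.431 1.202
vertex 0.096 -1.181 0.81
vertex -0.261 -0.718 1.292
endloop
endfacet
facet normal 0.136 -0.269 -0.954
outer loop
vertex 1.761 -1.417 0.331
vertex 1.216 -0.611 0.026
vertex 2.226 -0.528 0.147
endloop
endfacet
facet normal 0.880 -0.410 0.242
outer loop
vertex 1.761 -1.417 0.331
vertex 2.226 -0.528 0.147
vertex 1.608 -1.116 1.399
endloop
endfacet
facet normal 0.880 -0.410 0.242
outer loop
vertex 1.608 -1.116 1.399
vertex 2.226 -0.528 0.147
vertex 2.073 -0.227 1.215
endloop
endfacet
facet normal -0.136 0.269 0.954
outer loop
vertex 1.608 -1.116 1.399
vertex 2.073 -0.227 1.215
vertex 1.064 -0.309 1.094
endloop
endfacet
facet normal 0.136 -0.270 -0.953
outer loop
vertex 2.226 -0.528 0.147
vertex 1.216 -0.611 0.026
vertex 1.681 0.278 -0.159
endloop
endfacet
facet normal 0.834 0.550 -0.036
outer loop
vertex 2.226 -0.528 0.147
vertex 1.681 0.278 -0.159
vertex 2.073 -0.227 1.215
endloop
endfacet
facet normal 0.835 0.549 -0.036
outer loop
vertex 2.073 -0.227 1.215
vertex 1.681 0.278 -0.159
vertex 1.529 0.58 0.909
endloop
endfacet
facet normal -0.136 0.270 0.953
outer loop
vertex 2.073 -0.227 1.215
vertex 1.529 0.58 0.909
vertex 1.064 -0.309 1.094
endloop
endfacet
facet normal 0.135 -0.269 -0.954
outer loop
vertex 1.681 0.278 -0.159
vertex 1.216 -0.611 0.026
vertex 0.672 0.196 -0.279
endloop
endfacet
facet normal -0.045 0.960 -0.278
outer loop
vertex 1.681 0.278 -0.159
vertex 0.672 0.196 -0.279
vertex 1.529 0.58 0.909
endloop
endfacet
facet normal -0.046 0.960 -0.277
outer loop
vertex 1.529 0.58 0.909
vertex 0.672 0.196 -0.279
vertex 0.519 0.497 0.789
endloop
endfacet
facet normal -0.135 0.269 0.954
outer loop
vertex 1.529 0.58 0.909
vertex 0.519 0.497 0.789
vertex 1.064 -0.309 1.094
endloop
endfacet
facet normal 0.136 -0.269 -0.954
outer loop
vertex 0.672 0.196 -0.279
vertex 1.216 -0.611 0.026
vertex 0.207 -0.693 -0.095
endloop
endfacet
facet normal -0.880 0.410 -0.242
outer loop
vertex 0.672 0.196 -0.279
vertex 0.207 -0.693 -0.095
vertex 0.519 0.497 0.789
endloop
endfacet
facet normal -0.880 0.410 -0.242
outer loop
vertex 0.519 0.497 0.789
vertex 0.207 -0.693 -0.095
vertex 0.054 -0.392 0.973
endloop
endfacet
facet normal -0.136 0.269 0.954
outer loop
vertex 0.519 0.497 0.789
vertex 0.054 -0.392 0.973
vertex 1.064 -0.309 1.094
endloop
endfacet
facet normal 0.136 -0.270 -0.953
outer loop
vertex 0.207 -0.693 -0.095
vertex 1.216 -0.611 0.026
vertex 0.751 -1.5 0.211
endloop
endfacet
facet normal -0.835 -0.549 0.035
outer loop
vertex 0.207 -0.693 -0.095
vertex 0.751 -1.5 0.211
vertex 0.054 -0.392 0.973
endloop
endfacet
facet normal -0.834 -0.550 0.037
outer loop
vertex 0.054 -0.392 0.973
vertex 0.751 -1.5 0.211
vertex 0.599 -1.198 1.279
endloop
endfacet
facet normal -0.136 0.270 0.953
outer loop
vertex 0.054 -0.392 0.973
vertex 0.599 -1.198 1.279
vertex 1.064 -0.309 1.094
endloop
endfacet
facet normal 0.135 -0.269 -0.954
outer loop
vertex 0.751 -1.5 0.211
vertex 1.216 -0.611 0.026
vertex 1.761 -1.417 0.331
endloop
endfacet
facet normal 0.046 -0.960 0.278
outer loop
vertex 0.751 -1.5 0.211
vertex 1.761 -1.417 0.331
vertex 0.599 -1.198 1.279
endloop
endfacet
facet normal 0.045 -0.960 0.277
outer loop
vertex 0.599 -1.198 1.279
vertex 1.761 -1.417 0.331
vertex 1.608 -1.116 1.399
endloop
endfacet
facet normal -0.135 0.269 0.954
outer loop
vertex 0.599 -1.198 1.279
vertex 1.608 -1.116 1.399
vertex 1.064 -0.309 1.094
endloop
endfacet

endsolid


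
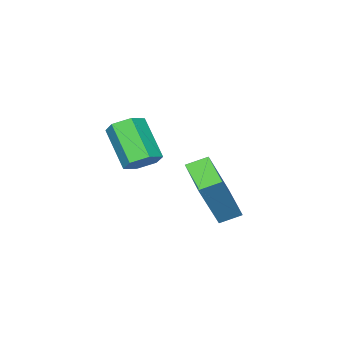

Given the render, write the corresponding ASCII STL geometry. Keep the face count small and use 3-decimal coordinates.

solid 
facet normal -0.747 0.537 0.392
outer loop
vertex -0.981 1.775 -2.216
vertex -0.315 3.069 -2.72
vertex -2.022 1.621 -3.986
endloop
endfacet
facet normal -0.433 -0.840 0.328
outer loop
vertex -1.425 1.191 -4.3
vertex -0.981 1.775 -2.216
vertex -2.022 1.621 -3.986
endloop
endfacet
facet normal -0.747 0.537 0.392
outer loop
vertex -2.022 1.621 -3.986
vertex -0.315 3.069 -2.72
vertex -1.356 2.915 -4.491
endloop
endfacet
facet normal -0.506 -0.075 -0.859
outer loop
vertex -1.356 2.915 -4.491
vertex -1.425 1.191 -4.3
vertex -2.022 1.621 -3.986
endloop
endfacet
facet normal 0.506 0.074 0.859
outer loop
vertex -0.981 1.775 -2.216
vertex 0.282 2.639 -3.034
vertex -0.315 3.069 -2.72
endloop
endfacet
facet normal -0.433 -0.840 0.328
outer loop
vertex -0.384 1.345 -2.529
vertex -0.981 1.775 -2.216
vertex -1.425 1.191 -4.3
endloop
endfacet
facet normal 0.505 0.076 0.860
outer loop
vertex -0.384 1.345 -2.529
vertex 0.282 2.639 -3.034
vertex -0.981 1.775 -2.216
endloop
endfacet
facet normal 0.433 0.840 -0.327
outer loop
vertex -0.315 3.069 -2.72
vertex 0.282 2.639 -3.034
vertex -1.356 2.915 -4.491
endloop
endfacet
facet normal -0.505 -0.075 -0.860
outer loop
vertex -0.759 2.485 -4.804
vertex -1.425 1.191 -4.3
vertex -1.356 2.915 -4.491
endloop
endfacet
facet normal 0.433 0.840 -0.328
outer loop
vertex -1.356 2.915 -4.491
vertex 0.282 2.639 -3.034
vertex -0.759 2.485 -4.804
endloop
endfacet
facet normal 0.747 -0.537 -0.392
outer loop
vertex -0.759 2.485 -4.804
vertex -0.384 1.345 -2.529
vertex -1.425 1.191 -4.3
endloop
endfacet
facet normal 0.747 -0.537 -0.392
outer loop
vertex 0.282 2.639 -3.034
vertex -0.384 1.345 -2.529
vertex -0.759 2.485 -4.804
endloop
endfacet
facet normal 0.140 0.645 -0.751
outer loop
vertex 0.249 -0.516 -2.826
vertex -0.397 -0.602 -3.02
vertex -0.238 -0.115 -2.572
endloop
endfacet
facet normal 0.684 0.485 0.545
outer loop
vertex 0.249 -0.516 -2.826
vertex -0.238 -0.115 -2.572
vertex 0.003 -1.653 -1.505
endloop
endfacet
facet normal 0.683 0.486 0.546
outer loop
vertex 0.003 -1.653 -1.505
vertex -0.238 -0.115 -2.572
vertex -0.485 -1.252 -1.251
endloop
endfacet
facet normal -0.141 -0.647 0.750
outer loop
vertex 0.003 -1.653 -1.505
vertex -0.485 -1.252 -1.251
vertex -0.643 -1.738 -1.7
endloop
endfacet
facet normal 0.141 0.645 -0.751
outer loop
vertex -0.238 -0.115 -2.572
vertex -0.397 -0.602 -3.02
vertex -0.884 -0.201 -2.767
endloop
endfacet
facet normal -0.280 0.753 0.596
outer loop
vertex -0.238 -0.115 -2.572
vertex -0.884 -0.201 -2.767
vertex -0.485 -1.252 -1.251
endloop
endfacet
facet normal -0.280 0.753 0.596
outer loop
vertex -0.485 -1.252 -1.251
vertex -0.884 -0.201 -2.767
vertex -1.131 -1.338 -1.446
endloop
endfacet
facet normal -0.140 -0.647 0.750
outer loop
vertex -0.485 -1.252 -1.251
vertex -1.131 -1.338 -1.446
vertex -0.643 -1.738 -1.7
endloop
endfacet
facet normal 0.142 0.646 -0.751
outer loop
vertex -0.884 -0.201 -2.767
vertex -0.397 -0.602 -3.02
vertex -1.043 -0.687 -3.215
endloop
endfacet
facet normal -0.962 0.268 0.051
outer loop
vertex -0.884 -0.201 -2.767
vertex -1.043 -0.687 -3.215
vertex -1.131 -1.338 -1.446
endloop
endfacet
facet normal -0.962 0.267 0.050
outer loop
vertex -1.131 -1.338 -1.446
vertex -1.043 -0.687 -3.215
vertex -1.289 -1.824 -1.894
endloop
endfacet
facet normal -0.139 -0.646 0.750
outer loop
vertex -1.131 -1.338 -1.446
vertex -1.289 -1.824 -1.894
vertex -0.643 -1.738 -1.7
endloop
endfacet
facet normal 0.141 0.647 -0.750
outer loop
vertex -1.043 -0.687 -3.215
vertex -0.397 -0.602 -3.02
vertex -0.555 -1.088 -3.469
endloop
endfacet
facet normal -0.683 -0.486 -0.545
outer loop
vertex -1.043 -0.687 -3.215
vertex -0.555 -1.088 -3.469
vertex -1.289 -1.824 -1.894
endloop
endfacet
facet normal -0.684 -0.485 -0.545
outer loop
vertex -1.289 -1.824 -1.894
vertex -0.555 -1.088 -3.469
vertex -0.802 -2.225 -2.148
endloop
endfacet
facet normal -0.140 -0.645 0.751
outer loop
vertex -1.289 -1.824 -1.894
vertex -0.802 -2.225 -2.148
vertex -0.643 -1.738 -1.7
endloop
endfacet
facet normal 0.140 0.647 -0.750
outer loop
vertex -0.555 -1.088 -3.469
vertex -0.397 -0.602 -3.02
vertex 0.091 -1.002 -3.274
endloop
endfacet
facet normal 0.280 -0.753 -0.596
outer loop
vertex -0.555 -1.088 -3.469
vertex 0.091 -1.002 -3.274
vertex -0.802 -2.225 -2.148
endloop
endfacet
facet normal 0.280 -0.753 -0.596
outer loop
vertex -0.802 -2.225 -2.148
vertex 0.091 -1.002 -3.274
vertex -0.156 -2.139 -1.953
endloop
endfacet
facet normal -0.141 -0.645 0.751
outer loop
vertex -0.802 -2.225 -2.148
vertex -0.156 -2.139 -1.953
vertex -0.643 -1.738 -1.7
endloop
endfacet
facet normal 0.139 0.646 -0.750
outer loop
vertex 0.091 -1.002 -3.274
vertex -0.397 -0.602 -3.02
vertex 0.249 -0.516 -2.826
endloop
endfacet
facet normal 0.962 -0.267 -0.050
outer loop
vertex 0.091 -1.002 -3.274
vertex 0.249 -0.516 -2.826
vertex -0.156 -2.139 -1.953
endloop
endfacet
facet normal 0.962 -0.268 -0.051
outer loop
vertex -0.156 -2.139 -1.953
vertex 0.249 -0.516 -2.826
vertex 0.003 -1.653 -1.505
endloop
endfacet
facet normal -0.142 -0.646 0.751
outer loop
vertex -0.156 -2.139 -1.953
vertex 0.003 -1.653 -1.505
vertex -0.643 -1.738 -1.7
endloop
endfacet

endsolid


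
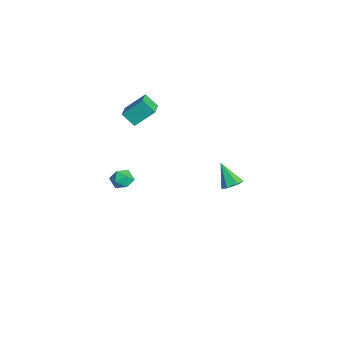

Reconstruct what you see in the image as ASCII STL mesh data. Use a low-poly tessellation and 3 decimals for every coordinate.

solid 
facet normal 0.519 0.253 -0.817
outer loop
vertex -2.028 4.06 -3.428
vertex -2.547 3.907 -3.805
vertex -2.479 4.52 -3.572
endloop
endfacet
facet normal 0.313 0.549 0.775
outer loop
vertex -2.028 4.06 -3.428
vertex -2.479 4.52 -3.572
vertex -3.393 3.493 -2.475
endloop
endfacet
facet normal 0.518 0.253 -0.817
outer loop
vertex -2.479 4.52 -3.572
vertex -2.547 3.907 -3.805
vertex -2.998 4.366 -3.949
endloop
endfacet
facet normal -0.488 0.802 0.344
outer loop
vertex -2.479 4.52 -3.572
vertex -2.998 4.366 -3.949
vertex -3.393 3.493 -2.475
endloop
endfacet
facet normal 0.519 0.254 -0.816
outer loop
vertex -2.998 4.366 -3.949
vertex -2.547 3.907 -3.805
vertex -3.066 3.753 -4.183
endloop
endfacet
facet normal -0.972 0.169 -0.160
outer loop
vertex -2.998 4.366 -3.949
vertex -3.066 3.753 -4.183
vertex -3.393 3.493 -2.475
endloop
endfacet
facet normal 0.519 0.254 -0.816
outer loop
vertex -3.066 3.753 -4.183
vertex -2.547 3.907 -3.805
vertex -2.615 3.293 -4.039
endloop
endfacet
facet normal -0.656 -0.717 -0.235
outer loop
vertex -3.066 3.753 -4.183
vertex -2.615 3.293 -4.039
vertex -3.393 3.493 -2.475
endloop
endfacet
facet normal 0.518 0.254 -0.817
outer loop
vertex -2.615 3.293 -4.039
vertex -2.547 3.907 -3.805
vertex -2.096 3.447 -3.662
endloop
endfacet
facet normal 0.145 -0.970 0.196
outer loop
vertex -2.615 3.293 -4.039
vertex -2.096 3.447 -3.662
vertex -3.393 3.493 -2.475
endloop
endfacet
facet normal 0.518 0.254 -0.817
outer loop
vertex -2.096 3.447 -3.662
vertex -2.547 3.907 -3.805
vertex -2.028 4.06 -3.428
endloop
endfacet
facet normal 0.629 -0.337 0.700
outer loop
vertex -2.096 3.447 -3.662
vertex -2.028 4.06 -3.428
vertex -3.393 3.493 -2.475
endloop
endfacet
facet normal 0.291 0.767 0.571
outer loop
vertex 2.73 -3.11 1.752
vertex 2.306 -3.309 2.235
vertex 2.938 -3.541 2.225
endloop
endfacet
facet normal 0.821 0.553 0.143
outer loop
vertex 2.73 -3.11 1.752
vertex 2.938 -3.541 2.225
vertex 3.114 -3.636 1.583
endloop
endfacet
facet normal 0.595 0.604 -0.530
outer loop
vertex 2.73 -3.11 1.752
vertex 3.114 -3.636 1.583
vertex 2.592 -3.462 1.196
endloop
endfacet
facet normal -0.075 0.851 -0.520
outer loop
vertex 2.73 -3.11 1.752
vertex 2.592 -3.462 1.196
vertex 2.092 -3.26 1.599
endloop
endfacet
facet normal -0.262 0.951 0.162
outer loop
vertex 2.73 -3.11 1.752
vertex 2.092 -3.26 1.599
vertex 2.306 -3.309 2.235
endloop
endfacet
facet normal 0.950 -0.135 0.280
outer loop
vertex 3.114 -3.636 1.583
vertex 2.938 -3.541 2.225
vertex 2.928 -4.16 1.961
endloop
endfacet
facet normal 0.093 0.211 0.973
outer loop
vertex 2.938 -3.541 2.225
vertex 2.306 -3.309 2.235
vertex 2.428 -3.958 2.364
endloop
endfacet
facet normal -0.803 0.509 0.310
outer loop
vertex 2.306 -3.309 2.235
vertex 2.092 -3.26 1.599
vertex 1.906 -3.784 1.977
endloop
endfacet
facet normal -0.500 0.347 -0.794
outer loop
vertex 2.092 -3.26 1.599
vertex 2.592 -3.462 1.196
vertex 2.082 -3.879 1.335
endloop
endfacet
facet normal 0.584 -0.051 -0.810
outer loop
vertex 2.592 -3.462 1.196
vertex 3.114 -3.636 1.583
vertex 2.714 -4.111 1.325
endloop
endfacet
facet normal 0.075 -0.851 0.520
outer loop
vertex 2.29 -4.31 1.808
vertex 2.928 -4.16 1.961
vertex 2.428 -3.958 2.364
endloop
endfacet
facet normal -0.595 -0.604 0.530
outer loop
vertex 2.29 -4.31 1.808
vertex 2.428 -3.958 2.364
vertex 1.906 -3.784 1.977
endloop
endfacet
facet normal -0.821 -0.553 -0.143
outer loop
vertex 2.29 -4.31 1.808
vertex 1.906 -3.784 1.977
vertex 2.082 -3.879 1.335
endloop
endfacet
facet normal -0.291 -0.767 -0.571
outer loop
vertex 2.29 -4.31 1.808
vertex 2.082 -3.879 1.335
vertex 2.714 -4.111 1.325
endloop
endfacet
facet normal 0.262 -0.951 -0.162
outer loop
vertex 2.29 -4.31 1.808
vertex 2.714 -4.111 1.325
vertex 2.928 -4.16 1.961
endloop
endfacet
facet normal 0.500 -0.347 0.794
outer loop
vertex 2.428 -3.958 2.364
vertex 2.928 -4.16 1.961
vertex 2.938 -3.541 2.225
endloop
endfacet
facet normal -0.584 0.051 0.810
outer loop
vertex 1.906 -3.784 1.977
vertex 2.428 -3.958 2.364
vertex 2.306 -3.309 2.235
endloop
endfacet
facet normal -0.950 0.135 -0.280
outer loop
vertex 2.082 -3.879 1.335
vertex 1.906 -3.784 1.977
vertex 2.092 -3.26 1.599
endloop
endfacet
facet normal -0.093 -0.211 -0.973
outer loop
vertex 2.714 -4.111 1.325
vertex 2.082 -3.879 1.335
vertex 2.592 -3.462 1.196
endloop
endfacet
facet normal 0.803 -0.509 -0.310
outer loop
vertex 2.928 -4.16 1.961
vertex 2.714 -4.111 1.325
vertex 3.114 -3.636 1.583
endloop
endfacet
facet normal -0.890 0.362 -0.278
outer loop
vertex -4.491 -1.599 2.287
vertex -4.342 -0.495 3.246
vertex -4.037 -1.036 1.568
endloop
endfacet
facet normal -0.102 -0.751 -0.652
outer loop
vertex -2.738 -1.565 1.974
vertex -4.491 -1.599 2.287
vertex -4.037 -1.036 1.568
endloop
endfacet
facet normal -0.889 0.363 -0.279
outer loop
vertex -4.037 -1.036 1.568
vertex -4.342 -0.495 3.246
vertex -3.887 0.068 2.527
endloop
endfacet
facet normal 0.445 0.552 -0.705
outer loop
vertex -3.887 0.068 2.527
vertex -2.738 -1.565 1.974
vertex -4.037 -1.036 1.568
endloop
endfacet
facet normal -0.445 -0.552 0.705
outer loop
vertex -4.491 -1.599 2.287
vertex -3.043 -1.024 3.652
vertex -4.342 -0.495 3.246
endloop
endfacet
facet normal -0.102 -0.751 -0.652
outer loop
vertex -3.193 -2.128 2.693
vertex -4.491 -1.599 2.287
vertex -2.738 -1.565 1.974
endloop
endfacet
facet normal -0.445 -0.552 0.705
outer loop
vertex -3.193 -2.128 2.693
vertex -3.043 -1.024 3.652
vertex -4.491 -1.599 2.287
endloop
endfacet
facet normal 0.102 0.751 0.652
outer loop
vertex -4.342 -0.495 3.246
vertex -3.043 -1.024 3.652
vertex -3.887 0.068 2.527
endloop
endfacet
facet normal 0.445 0.552 -0.705
outer loop
vertex -2.589 -0.461 2.933
vertex -2.738 -1.565 1.974
vertex -3.887 0.068 2.527
endloop
endfacet
facet normal 0.102 0.751 0.652
outer loop
vertex -3.887 0.068 2.527
vertex -3.043 -1.024 3.652
vertex -2.589 -0.461 2.933
endloop
endfacet
facet normal 0.889 -0.362 0.279
outer loop
vertex -2.589 -0.461 2.933
vertex -3.193 -2.128 2.693
vertex -2.738 -1.565 1.974
endloop
endfacet
facet normal 0.890 -0.362 0.278
outer loop
vertex -3.043 -1.024 3.652
vertex -3.193 -2.128 2.693
vertex -2.589 -0.461 2.933
endloop
endfacet

endsolid


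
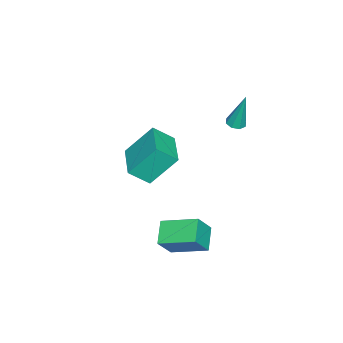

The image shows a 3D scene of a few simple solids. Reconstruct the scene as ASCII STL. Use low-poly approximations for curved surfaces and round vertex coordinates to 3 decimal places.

solid 
facet normal -0.026 -0.235 -0.972
outer loop
vertex -2.336 -1.014 2.258
vertex -2.697 -0.635 2.176
vertex -2.167 -0.656 2.167
endloop
endfacet
facet normal 0.892 -0.348 0.288
outer loop
vertex -2.336 -1.014 2.258
vertex -2.167 -0.656 2.167
vertex -2.643 -0.125 4.284
endloop
endfacet
facet normal -0.026 -0.236 -0.971
outer loop
vertex -2.167 -0.656 2.167
vertex -2.697 -0.635 2.176
vertex -2.309 -0.286 2.081
endloop
endfacet
facet normal 0.919 0.379 0.112
outer loop
vertex -2.167 -0.656 2.167
vertex -2.309 -0.286 2.081
vertex -2.643 -0.125 4.284
endloop
endfacet
facet normal -0.027 -0.235 -0.972
outer loop
vertex -2.309 -0.286 2.081
vertex -2.697 -0.635 2.176
vertex -2.678 -0.12 2.051
endloop
endfacet
facet normal 0.411 0.912 -0.004
outer loop
vertex -2.309 -0.286 2.081
vertex -2.678 -0.12 2.051
vertex -2.643 -0.125 4.284
endloop
endfacet
facet normal -0.023 -0.235 -0.972
outer loop
vertex -2.678 -0.12 2.051
vertex -2.697 -0.635 2.176
vertex -3.058 -0.256 2.093
endloop
endfacet
facet normal -0.336 0.942 0.007
outer loop
vertex -2.678 -0.12 2.051
vertex -3.058 -0.256 2.093
vertex -2.643 -0.125 4.284
endloop
endfacet
facet normal -0.024 -0.236 -0.972
outer loop
vertex -3.058 -0.256 2.093
vertex -2.697 -0.635 2.176
vertex -3.226 -0.614 2.184
endloop
endfacet
facet normal -0.882 0.450 0.140
outer loop
vertex -3.058 -0.256 2.093
vertex -3.226 -0.614 2.184
vertex -2.643 -0.125 4.284
endloop
endfacet
facet normal -0.024 -0.235 -0.972
outer loop
vertex -3.226 -0.614 2.184
vertex -2.697 -0.635 2.176
vertex -3.084 -0.984 2.27
endloop
endfacet
facet normal -0.908 -0.275 0.316
outer loop
vertex -3.226 -0.614 2.184
vertex -3.084 -0.984 2.27
vertex -2.643 -0.125 4.284
endloop
endfacet
facet normal -0.024 -0.235 -0.972
outer loop
vertex -3.084 -0.984 2.27
vertex -2.697 -0.635 2.176
vertex -2.715 -1.15 2.301
endloop
endfacet
facet normal -0.400 -0.808 0.432
outer loop
vertex -3.084 -0.984 2.27
vertex -2.715 -1.15 2.301
vertex -2.643 -0.125 4.284
endloop
endfacet
facet normal -0.026 -0.235 -0.972
outer loop
vertex -2.715 -1.15 2.301
vertex -2.697 -0.635 2.176
vertex -2.336 -1.014 2.258
endloop
endfacet
facet normal 0.348 -0.838 0.420
outer loop
vertex -2.715 -1.15 2.301
vertex -2.336 -1.014 2.258
vertex -2.643 -0.125 4.284
endloop
endfacet
facet normal -0.872 -0.490 -0.007
outer loop
vertex -0.544 -4.094 2.234
vertex -1.056 -3.171 1.36
vertex 0.135 -5.278 0.586
endloop
endfacet
facet normal 0.373 -0.674 0.638
outer loop
vertex 1.896 -4.289 0.6
vertex -0.544 -4.094 2.234
vertex 0.135 -5.278 0.586
endloop
endfacet
facet normal -0.872 -0.490 -0.007
outer loop
vertex 0.135 -5.278 0.586
vertex -1.056 -3.171 1.36
vertex -0.377 -4.356 -0.288
endloop
endfacet
facet normal 0.317 -0.554 -0.770
outer loop
vertex -0.377 -4.356 -0.288
vertex 1.896 -4.289 0.6
vertex 0.135 -5.278 0.586
endloop
endfacet
facet normal -0.317 0.553 0.770
outer loop
vertex -0.544 -4.094 2.234
vertex 0.705 -2.182 1.374
vertex -1.056 -3.171 1.36
endloop
endfacet
facet normal 0.373 -0.673 0.638
outer loop
vertex 1.217 -3.104 2.248
vertex -0.544 -4.094 2.234
vertex 1.896 -4.289 0.6
endloop
endfacet
facet normal -0.317 0.554 0.770
outer loop
vertex 1.217 -3.104 2.248
vertex 0.705 -2.182 1.374
vertex -0.544 -4.094 2.234
endloop
endfacet
facet normal -0.373 0.674 -0.638
outer loop
vertex -1.056 -3.171 1.36
vertex 0.705 -2.182 1.374
vertex -0.377 -4.356 -0.288
endloop
endfacet
facet normal 0.317 -0.553 -0.770
outer loop
vertex 1.384 -3.366 -0.274
vertex 1.896 -4.289 0.6
vertex -0.377 -4.356 -0.288
endloop
endfacet
facet normal -0.374 0.674 -0.638
outer loop
vertex -0.377 -4.356 -0.288
vertex 0.705 -2.182 1.374
vertex 1.384 -3.366 -0.274
endloop
endfacet
facet normal 0.872 0.490 0.007
outer loop
vertex 1.384 -3.366 -0.274
vertex 1.217 -3.104 2.248
vertex 1.896 -4.289 0.6
endloop
endfacet
facet normal 0.871 0.490 0.007
outer loop
vertex 0.705 -2.182 1.374
vertex 1.217 -3.104 2.248
vertex 1.384 -3.366 -0.274
endloop
endfacet
facet normal -0.532 0.236 -0.813
outer loop
vertex 2.688 0.376 -1.245
vertex 3.814 0.727 -1.879
vertex 2.885 -1.449 -1.904
endloop
endfacet
facet normal -0.841 -0.262 0.474
outer loop
vertex 3.646 -1.787 -0.741
vertex 2.688 0.376 -1.245
vertex 2.885 -1.449 -1.904
endloop
endfacet
facet normal -0.531 0.236 -0.814
outer loop
vertex 2.885 -1.449 -1.904
vertex 3.814 0.727 -1.879
vertex 4.012 -1.098 -2.538
endloop
endfacet
facet normal 0.101 -0.936 -0.338
outer loop
vertex 4.012 -1.098 -2.538
vertex 3.646 -1.787 -0.741
vertex 2.885 -1.449 -1.904
endloop
endfacet
facet normal -0.101 0.936 0.338
outer loop
vertex 2.688 0.376 -1.245
vertex 4.575 0.389 -0.716
vertex 3.814 0.727 -1.879
endloop
endfacet
facet normal -0.841 -0.262 0.473
outer loop
vertex 3.448 0.038 -0.082
vertex 2.688 0.376 -1.245
vertex 3.646 -1.787 -0.741
endloop
endfacet
facet normal -0.101 0.936 0.338
outer loop
vertex 3.448 0.038 -0.082
vertex 4.575 0.389 -0.716
vertex 2.688 0.376 -1.245
endloop
endfacet
facet normal 0.841 0.262 -0.474
outer loop
vertex 3.814 0.727 -1.879
vertex 4.575 0.389 -0.716
vertex 4.012 -1.098 -2.538
endloop
endfacet
facet normal 0.101 -0.936 -0.338
outer loop
vertex 4.772 -1.436 -1.375
vertex 3.646 -1.787 -0.741
vertex 4.012 -1.098 -2.538
endloop
endfacet
facet normal 0.841 0.262 -0.474
outer loop
vertex 4.012 -1.098 -2.538
vertex 4.575 0.389 -0.716
vertex 4.772 -1.436 -1.375
endloop
endfacet
facet normal 0.532 -0.236 0.813
outer loop
vertex 4.772 -1.436 -1.375
vertex 3.448 0.038 -0.082
vertex 3.646 -1.787 -0.741
endloop
endfacet
facet normal 0.531 -0.236 0.814
outer loop
vertex 4.575 0.389 -0.716
vertex 3.448 0.038 -0.082
vertex 4.772 -1.436 -1.375
endloop
endfacet

endsolid


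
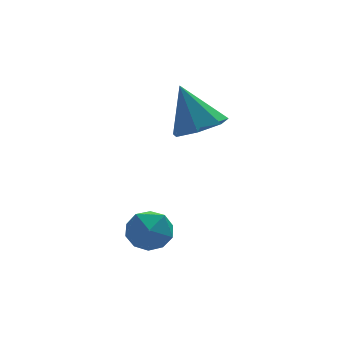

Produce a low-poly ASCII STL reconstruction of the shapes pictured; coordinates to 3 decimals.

solid 
facet normal -0.067 -0.337 0.939
outer loop
vertex -1.202 -0.835 -0.861
vertex -1.022 -1.592 -1.12
vertex -0.421 -1.082 -0.894
endloop
endfacet
facet normal 0.147 0.341 0.928
outer loop
vertex -1.202 -0.835 -0.861
vertex -0.421 -1.082 -0.894
vertex -0.623 -0.326 -1.14
endloop
endfacet
facet normal -0.353 0.725 0.591
outer loop
vertex -1.202 -0.835 -0.861
vertex -0.623 -0.326 -1.14
vertex -1.349 -0.369 -1.52
endloop
endfacet
facet normal -0.875 0.281 0.394
outer loop
vertex -1.202 -0.835 -0.861
vertex -1.349 -0.369 -1.52
vertex -1.595 -1.152 -1.507
endloop
endfacet
facet normal -0.699 -0.375 0.609
outer loop
vertex -1.202 -0.835 -0.861
vertex -1.595 -1.152 -1.507
vertex -1.022 -1.592 -1.12
endloop
endfacet
facet normal 0.749 0.377 0.545
outer loop
vertex -0.623 -0.326 -1.14
vertex -0.421 -1.082 -0.894
vertex -0.085 -0.768 -1.573
endloop
endfacet
facet normal 0.401 -0.722 0.563
outer loop
vertex -0.421 -1.082 -0.894
vertex -1.022 -1.592 -1.12
vertex -0.331 -1.551 -1.56
endloop
endfacet
facet normal -0.621 -0.783 0.028
outer loop
vertex -1.022 -1.592 -1.12
vertex -1.595 -1.152 -1.507
vertex -1.057 -1.594 -1.94
endloop
endfacet
facet normal -0.906 0.279 -0.319
outer loop
vertex -1.595 -1.152 -1.507
vertex -1.349 -0.369 -1.52
vertex -1.259 -0.838 -2.186
endloop
endfacet
facet normal -0.059 0.998 0.000
outer loop
vertex -1.349 -0.369 -1.52
vertex -0.623 -0.326 -1.14
vertex -0.658 -0.328 -1.96
endloop
endfacet
facet normal 0.875 -0.281 -0.394
outer loop
vertex -0.478 -1.085 -2.219
vertex -0.085 -0.768 -1.573
vertex -0.331 -1.551 -1.56
endloop
endfacet
facet normal 0.353 -0.725 -0.591
outer loop
vertex -0.478 -1.085 -2.219
vertex -0.331 -1.551 -1.56
vertex -1.057 -1.594 -1.94
endloop
endfacet
facet normal -0.147 -0.341 -0.928
outer loop
vertex -0.478 -1.085 -2.219
vertex -1.057 -1.594 -1.94
vertex -1.259 -0.838 -2.186
endloop
endfacet
facet normal 0.067 0.337 -0.939
outer loop
vertex -0.478 -1.085 -2.219
vertex -1.259 -0.838 -2.186
vertex -0.658 -0.328 -1.96
endloop
endfacet
facet normal 0.699 0.375 -0.609
outer loop
vertex -0.478 -1.085 -2.219
vertex -0.658 -0.328 -1.96
vertex -0.085 -0.768 -1.573
endloop
endfacet
facet normal 0.906 -0.279 0.319
outer loop
vertex -0.331 -1.551 -1.56
vertex -0.085 -0.768 -1.573
vertex -0.421 -1.082 -0.894
endloop
endfacet
facet normal 0.059 -0.998 -0.000
outer loop
vertex -1.057 -1.594 -1.94
vertex -0.331 -1.551 -1.56
vertex -1.022 -1.592 -1.12
endloop
endfacet
facet normal -0.749 -0.377 -0.545
outer loop
vertex -1.259 -0.838 -2.186
vertex -1.057 -1.594 -1.94
vertex -1.595 -1.152 -1.507
endloop
endfacet
facet normal -0.401 0.722 -0.563
outer loop
vertex -0.658 -0.328 -1.96
vertex -1.259 -0.838 -2.186
vertex -1.349 -0.369 -1.52
endloop
endfacet
facet normal 0.621 0.783 -0.028
outer loop
vertex -0.085 -0.768 -1.573
vertex -0.658 -0.328 -1.96
vertex -0.623 -0.326 -1.14
endloop
endfacet
facet normal 0.257 -0.388 -0.885
outer loop
vertex 2.054 1.993 1.038
vertex 1.407 1.373 1.122
vertex 1.356 2.19 0.749
endloop
endfacet
facet normal 0.219 0.967 0.129
outer loop
vertex 2.054 1.993 1.038
vertex 1.356 2.19 0.749
vertex 0.973 2.027 2.618
endloop
endfacet
facet normal 0.257 -0.388 -0.885
outer loop
vertex 1.356 2.19 0.749
vertex 1.407 1.373 1.122
vertex 0.696 1.772 0.741
endloop
endfacet
facet normal -0.534 0.844 -0.036
outer loop
vertex 1.356 2.19 0.749
vertex 0.696 1.772 0.741
vertex 0.973 2.027 2.618
endloop
endfacet
facet normal 0.257 -0.387 -0.886
outer loop
vertex 0.696 1.772 0.741
vertex 1.407 1.373 1.122
vertex 0.572 1.053 1.019
endloop
endfacet
facet normal -0.971 0.212 0.114
outer loop
vertex 0.696 1.772 0.741
vertex 0.572 1.053 1.019
vertex 0.973 2.027 2.618
endloop
endfacet
facet normal 0.258 -0.388 -0.885
outer loop
vertex 0.572 1.053 1.019
vertex 1.407 1.373 1.122
vertex 1.076 0.575 1.375
endloop
endfacet
facet normal -0.759 -0.453 0.467
outer loop
vertex 0.572 1.053 1.019
vertex 1.076 0.575 1.375
vertex 0.973 2.027 2.618
endloop
endfacet
facet normal 0.256 -0.387 -0.886
outer loop
vertex 1.076 0.575 1.375
vertex 1.407 1.373 1.122
vertex 1.83 0.697 1.54
endloop
endfacet
facet normal -0.060 -0.652 0.756
outer loop
vertex 1.076 0.575 1.375
vertex 1.83 0.697 1.54
vertex 0.973 2.027 2.618
endloop
endfacet
facet normal 0.256 -0.387 -0.886
outer loop
vertex 1.83 0.697 1.54
vertex 1.407 1.373 1.122
vertex 2.265 1.328 1.39
endloop
endfacet
facet normal 0.601 -0.233 0.765
outer loop
vertex 1.83 0.697 1.54
vertex 2.265 1.328 1.39
vertex 0.973 2.027 2.618
endloop
endfacet
facet normal 0.256 -0.387 -0.886
outer loop
vertex 2.265 1.328 1.39
vertex 1.407 1.373 1.122
vertex 2.054 1.993 1.038
endloop
endfacet
facet normal 0.726 0.487 0.486
outer loop
vertex 2.265 1.328 1.39
vertex 2.054 1.993 1.038
vertex 0.973 2.027 2.618
endloop
endfacet

endsolid


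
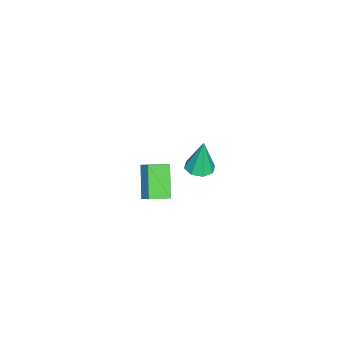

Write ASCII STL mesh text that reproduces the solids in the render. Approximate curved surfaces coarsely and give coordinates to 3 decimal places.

solid 
facet normal 0.035 -0.090 -0.995
outer loop
vertex 3.636 2.938 2.032
vertex 2.916 2.568 2.04
vertex 3.164 3.337 1.979
endloop
endfacet
facet normal 0.596 0.745 0.301
outer loop
vertex 3.636 2.938 2.032
vertex 3.164 3.337 1.979
vertex 2.844 2.752 4.06
endloop
endfacet
facet normal 0.037 -0.091 -0.995
outer loop
vertex 3.164 3.337 1.979
vertex 2.916 2.568 2.04
vertex 2.547 3.285 1.961
endloop
endfacet
facet normal -0.089 0.962 0.257
outer loop
vertex 3.164 3.337 1.979
vertex 2.547 3.285 1.961
vertex 2.844 2.752 4.06
endloop
endfacet
facet normal 0.036 -0.091 -0.995
outer loop
vertex 2.547 3.285 1.961
vertex 2.916 2.568 2.04
vertex 2.145 2.813 1.99
endloop
endfacet
facet normal -0.726 0.635 0.264
outer loop
vertex 2.547 3.285 1.961
vertex 2.145 2.813 1.99
vertex 2.844 2.752 4.06
endloop
endfacet
facet normal 0.036 -0.091 -0.995
outer loop
vertex 2.145 2.813 1.99
vertex 2.916 2.568 2.04
vertex 2.196 2.198 2.048
endloop
endfacet
facet normal -0.947 -0.048 0.318
outer loop
vertex 2.145 2.813 1.99
vertex 2.196 2.198 2.048
vertex 2.844 2.752 4.06
endloop
endfacet
facet normal 0.035 -0.090 -0.995
outer loop
vertex 2.196 2.198 2.048
vertex 2.916 2.568 2.04
vertex 2.668 1.799 2.101
endloop
endfacet
facet normal -0.620 -0.682 0.388
outer loop
vertex 2.196 2.198 2.048
vertex 2.668 1.799 2.101
vertex 2.844 2.752 4.06
endloop
endfacet
facet normal 0.035 -0.090 -0.995
outer loop
vertex 2.668 1.799 2.101
vertex 2.916 2.568 2.04
vertex 3.285 1.851 2.118
endloop
endfacet
facet normal 0.064 -0.900 0.432
outer loop
vertex 2.668 1.799 2.101
vertex 3.285 1.851 2.118
vertex 2.844 2.752 4.06
endloop
endfacet
facet normal 0.036 -0.090 -0.995
outer loop
vertex 3.285 1.851 2.118
vertex 2.916 2.568 2.04
vertex 3.687 2.323 2.09
endloop
endfacet
facet normal 0.701 -0.572 0.425
outer loop
vertex 3.285 1.851 2.118
vertex 3.687 2.323 2.09
vertex 2.844 2.752 4.06
endloop
endfacet
facet normal 0.036 -0.091 -0.995
outer loop
vertex 3.687 2.323 2.09
vertex 2.916 2.568 2.04
vertex 3.636 2.938 2.032
endloop
endfacet
facet normal 0.922 0.111 0.370
outer loop
vertex 3.687 2.323 2.09
vertex 3.636 2.938 2.032
vertex 2.844 2.752 4.06
endloop
endfacet
facet normal -0.485 -0.609 -0.628
outer loop
vertex -1.17 -1.78 -2.847
vertex -1.925 -0.753 -3.259
vertex 0.288 -1.335 -4.406
endloop
endfacet
facet normal 0.563 -0.767 0.308
outer loop
vertex 0.725 -0.787 -3.841
vertex -1.17 -1.78 -2.847
vertex 0.288 -1.335 -4.406
endloop
endfacet
facet normal -0.485 -0.608 -0.628
outer loop
vertex 0.288 -1.335 -4.406
vertex -1.925 -0.753 -3.259
vertex -0.467 -0.307 -4.818
endloop
endfacet
facet normal 0.668 0.204 -0.715
outer loop
vertex -0.467 -0.307 -4.818
vertex 0.725 -0.787 -3.841
vertex 0.288 -1.335 -4.406
endloop
endfacet
facet normal -0.668 -0.204 0.715
outer loop
vertex -1.17 -1.78 -2.847
vertex -1.488 -0.205 -2.694
vertex -1.925 -0.753 -3.259
endloop
endfacet
facet normal 0.563 -0.767 0.307
outer loop
vertex -0.733 -1.233 -2.282
vertex -1.17 -1.78 -2.847
vertex 0.725 -0.787 -3.841
endloop
endfacet
facet normal -0.669 -0.204 0.715
outer loop
vertex -0.733 -1.233 -2.282
vertex -1.488 -0.205 -2.694
vertex -1.17 -1.78 -2.847
endloop
endfacet
facet normal -0.564 0.767 -0.308
outer loop
vertex -1.925 -0.753 -3.259
vertex -1.488 -0.205 -2.694
vertex -0.467 -0.307 -4.818
endloop
endfacet
facet normal 0.668 0.205 -0.715
outer loop
vertex -0.03 0.24 -4.253
vertex 0.725 -0.787 -3.841
vertex -0.467 -0.307 -4.818
endloop
endfacet
facet normal -0.563 0.767 -0.307
outer loop
vertex -0.467 -0.307 -4.818
vertex -1.488 -0.205 -2.694
vertex -0.03 0.24 -4.253
endloop
endfacet
facet normal 0.485 0.609 0.628
outer loop
vertex -0.03 0.24 -4.253
vertex -0.733 -1.233 -2.282
vertex 0.725 -0.787 -3.841
endloop
endfacet
facet normal 0.486 0.608 0.628
outer loop
vertex -1.488 -0.205 -2.694
vertex -0.733 -1.233 -2.282
vertex -0.03 0.24 -4.253
endloop
endfacet

endsolid
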